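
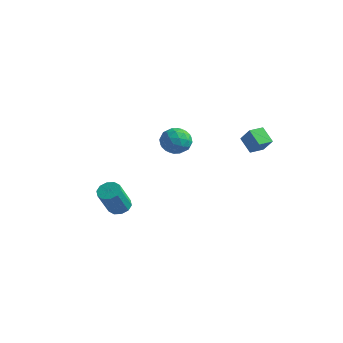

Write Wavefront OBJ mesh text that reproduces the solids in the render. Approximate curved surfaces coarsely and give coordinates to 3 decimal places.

v -1.998 -3.278 -3.346
v -1.266 -3.359 -3.424
v -1.191 -4.364 -1.673
v -1.922 -4.282 -1.594
v -1.342 -2.969 -3.197
v -1.266 -3.974 -1.446
v -1.668 -2.697 -3.027
v -1.592 -3.702 -1.276
v -2.12 -2.647 -2.978
v -2.044 -3.651 -1.227
v -2.525 -2.838 -3.07
v -2.449 -3.842 -1.319
v -2.729 -3.196 -3.267
v -2.654 -4.201 -1.516
v -2.654 -3.586 -3.494
v -2.578 -4.591 -1.743
v -2.328 -3.858 -3.664
v -2.252 -4.863 -1.913
v -1.876 -3.909 -3.713
v -1.8 -4.913 -1.962
v -1.471 -3.718 -3.621
v -1.395 -4.722 -1.87
v 2.719 2.831 0.073
v 1.794 3.118 0.798
v 2.964 3.808 -0.002
v 2.038 4.095 0.722
v 3.442 2.725 1.038
v 2.516 3.012 1.762
v 3.686 3.702 0.962
v 2.761 3.989 1.687
v -4.543 3.781 -1.306
v -3.862 4.355 -0.728
v -3.238 3.185 -2.252
v -2.557 3.759 -1.674
v -3.053 2.927 -1.239
v -3.86 3.295 -0.654
v -3.24 4.245 -2.326
v -4.047 4.613 -1.741
v -3.057 4.641 -1.358
v -2.941 3.827 -0.686
v -4.159 3.713 -2.294
v -4.043 2.899 -1.622
v -4.317 4.12 -0.934
v -2.783 3.42 -2.046
v -3.075 2.931 -1.79
v -2.674 3.268 -1.45
v -4.316 3.497 -0.891
v -3.916 3.835 -0.551
v -3.44 2.996 -0.851
v -3.184 3.705 -2.429
v -2.784 4.043 -2.089
v -4.426 4.272 -1.53
v -4.025 4.609 -1.19
v -3.66 4.544 -2.129
v -3.443 4.626 -0.964
v -2.676 4.276 -1.52
v -3.078 4.561 -1.904
v -3.552 4.778 -1.56
v -3.376 4.147 -0.569
v -2.608 3.797 -1.125
v -2.9 3.308 -0.87
v -3.374 3.525 -0.526
v -2.902 4.316 -0.94
v -4.492 3.743 -1.855
v -3.724 3.393 -2.411
v -3.726 4.015 -2.454
v -4.2 4.232 -2.11
v -4.424 3.264 -1.46
v -3.657 2.914 -2.016
v -3.548 2.762 -1.42
v -4.022 2.979 -1.076
v -4.198 3.224 -2.04
f 2 1 5
f 2 5 3
f 3 5 6
f 3 6 4
f 5 1 7
f 5 7 6
f 6 7 8
f 6 8 4
f 7 1 9
f 7 9 8
f 8 9 10
f 8 10 4
f 9 1 11
f 9 11 10
f 10 11 12
f 10 12 4
f 11 1 13
f 11 13 12
f 12 13 14
f 12 14 4
f 13 1 15
f 13 15 14
f 14 15 16
f 14 16 4
f 15 1 17
f 15 17 16
f 16 17 18
f 16 18 4
f 17 1 19
f 17 19 18
f 18 19 20
f 18 20 4
f 19 1 21
f 19 21 20
f 20 21 22
f 20 22 4
f 21 1 2
f 21 2 22
f 22 2 3
f 22 3 4
f 24 26 23
f 27 24 23
f 23 26 25
f 25 27 23
f 24 30 26
f 28 24 27
f 28 30 24
f 26 30 25
f 29 27 25
f 25 30 29
f 29 28 27
f 30 28 29
f 31 68 47
f 68 42 71
f 47 71 36
f 68 71 47
f 31 47 43
f 47 36 48
f 43 48 32
f 47 48 43
f 31 43 52
f 43 32 53
f 52 53 38
f 43 53 52
f 31 52 64
f 52 38 67
f 64 67 41
f 52 67 64
f 31 64 68
f 64 41 72
f 68 72 42
f 64 72 68
f 32 48 59
f 48 36 62
f 59 62 40
f 48 62 59
f 36 71 49
f 71 42 70
f 49 70 35
f 71 70 49
f 42 72 69
f 72 41 65
f 69 65 33
f 72 65 69
f 41 67 66
f 67 38 54
f 66 54 37
f 67 54 66
f 38 53 58
f 53 32 55
f 58 55 39
f 53 55 58
f 34 60 46
f 60 40 61
f 46 61 35
f 60 61 46
f 34 46 44
f 46 35 45
f 44 45 33
f 46 45 44
f 34 44 51
f 44 33 50
f 51 50 37
f 44 50 51
f 34 51 56
f 51 37 57
f 56 57 39
f 51 57 56
f 34 56 60
f 56 39 63
f 60 63 40
f 56 63 60
f 35 61 49
f 61 40 62
f 49 62 36
f 61 62 49
f 33 45 69
f 45 35 70
f 69 70 42
f 45 70 69
f 37 50 66
f 50 33 65
f 66 65 41
f 50 65 66
f 39 57 58
f 57 37 54
f 58 54 38
f 57 54 58
f 40 63 59
f 63 39 55
f 59 55 32
f 63 55 59



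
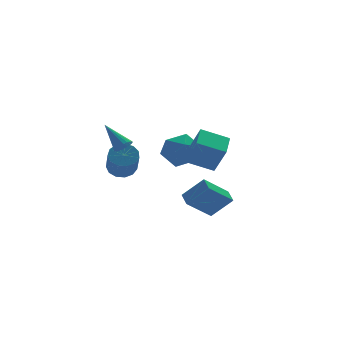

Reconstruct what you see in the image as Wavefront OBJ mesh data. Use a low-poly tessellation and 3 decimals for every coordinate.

v 2.786 -1.429 -3.012
v 1.255 -1.635 -1.757
v 2.906 -0.554 -2.723
v 1.375 -0.759 -1.468
v 3.825 -1.961 -1.832
v 2.294 -2.166 -0.577
v 3.945 -1.085 -1.543
v 2.414 -1.291 -0.288
v -0.392 3.28 -0.557
v 0.289 3.546 -0.105
v -0.126 2.247 1.288
v -0.808 1.98 0.837
v -0.085 3.819 0.038
v -0.5 2.52 1.432
v -0.557 3.921 -0.008
v -0.972 2.621 1.386
v -0.976 3.819 -0.228
v -1.391 2.52 1.166
v -1.21 3.546 -0.552
v -1.625 2.246 0.841
v -1.185 3.188 -0.878
v -1.6 1.889 0.515
v -0.908 2.86 -1.102
v -1.323 1.56 0.291
v -0.467 2.664 -1.153
v -0.882 1.365 0.241
v -0.003 2.665 -1.014
v -0.418 1.365 0.379
v 0.338 2.86 -0.731
v -0.077 1.561 0.663
v 0.447 3.189 -0.392
v 0.032 1.889 1.002
v -1.071 1.34 1.743
v -0.775 1.064 2.158
v -1.629 2.6 2.977
v -0.602 1.232 2.065
v -0.521 1.421 1.909
v -0.55 1.594 1.719
v -0.682 1.716 1.534
v -0.891 1.764 1.391
v -1.136 1.729 1.317
v -1.368 1.616 1.327
v -1.541 1.448 1.42
v -1.621 1.259 1.577
v -1.592 1.086 1.766
v -1.46 0.964 1.951
v -1.251 0.916 2.095
v -1.007 0.951 2.168
v 0.961 1.135 0.951
v 1.815 1.617 1.694
v 2.005 -0.557 0.846
v 2.859 -0.075 1.589
v 1.743 -0.344 2.029
v 1.097 0.701 2.094
v 2.723 0.359 0.446
v 2.077 1.404 0.511
v 2.904 1.137 1.381
v 2.299 0.702 2.36
v 1.521 0.358 0.18
v 0.916 -0.077 1.159
v 0.257 -3.599 2.218
v 0.613 -4.268 3.717
v 1.076 -2.303 2.602
v 1.432 -2.972 4.102
v 1.608 -4.268 1.598
v 1.964 -4.937 3.098
v 2.427 -2.972 1.983
v 2.783 -3.641 3.482
f 2 4 1
f 5 2 1
f 1 4 3
f 3 5 1
f 2 8 4
f 6 2 5
f 6 8 2
f 4 8 3
f 7 5 3
f 3 8 7
f 7 6 5
f 8 6 7
f 10 9 13
f 10 13 11
f 11 13 14
f 11 14 12
f 13 9 15
f 13 15 14
f 14 15 16
f 14 16 12
f 15 9 17
f 15 17 16
f 16 17 18
f 16 18 12
f 17 9 19
f 17 19 18
f 18 19 20
f 18 20 12
f 19 9 21
f 19 21 20
f 20 21 22
f 20 22 12
f 21 9 23
f 21 23 22
f 22 23 24
f 22 24 12
f 23 9 25
f 23 25 24
f 24 25 26
f 24 26 12
f 25 9 27
f 25 27 26
f 26 27 28
f 26 28 12
f 27 9 29
f 27 29 28
f 28 29 30
f 28 30 12
f 29 9 31
f 29 31 30
f 30 31 32
f 30 32 12
f 31 9 10
f 31 10 32
f 32 10 11
f 32 11 12
f 34 33 36
f 34 36 35
f 36 33 37
f 36 37 35
f 37 33 38
f 37 38 35
f 38 33 39
f 38 39 35
f 39 33 40
f 39 40 35
f 40 33 41
f 40 41 35
f 41 33 42
f 41 42 35
f 42 33 43
f 42 43 35
f 43 33 44
f 43 44 35
f 44 33 45
f 44 45 35
f 45 33 46
f 45 46 35
f 46 33 47
f 46 47 35
f 47 33 48
f 47 48 35
f 48 33 34
f 48 34 35
f 49 60 54
f 49 54 50
f 49 50 56
f 49 56 59
f 49 59 60
f 50 54 58
f 54 60 53
f 60 59 51
f 59 56 55
f 56 50 57
f 52 58 53
f 52 53 51
f 52 51 55
f 52 55 57
f 52 57 58
f 53 58 54
f 51 53 60
f 55 51 59
f 57 55 56
f 58 57 50
f 62 64 61
f 65 62 61
f 61 64 63
f 63 65 61
f 62 68 64
f 66 62 65
f 66 68 62
f 64 68 63
f 67 65 63
f 63 68 67
f 67 66 65
f 68 66 67



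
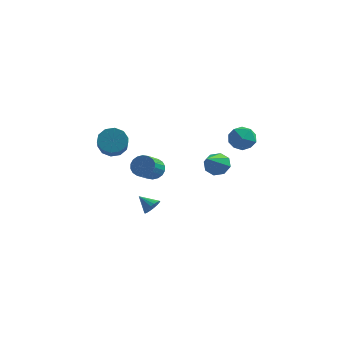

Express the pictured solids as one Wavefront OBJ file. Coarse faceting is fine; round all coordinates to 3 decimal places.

v -0.631 2.752 -1.26
v 0.061 2.654 -1.225
v -0.137 1.549 -0.405
v -0.829 1.648 -0.44
v 0.006 2.843 -0.984
v -0.192 1.738 -0.164
v -0.176 3.014 -0.797
v -0.374 1.909 0.023
v -0.447 3.133 -0.702
v -0.646 2.029 0.118
v -0.756 3.177 -0.718
v -0.954 2.072 0.102
v -1.039 3.137 -0.841
v -1.237 2.032 -0.021
v -1.241 3.02 -1.047
v -1.44 1.915 -0.227
v -1.323 2.851 -1.295
v -1.521 1.746 -0.475
v -1.268 2.662 -1.536
v -1.466 1.557 -0.716
v -1.086 2.491 -1.723
v -1.284 1.386 -0.903
v -0.814 2.371 -1.818
v -1.013 1.267 -0.998
v -0.506 2.328 -1.802
v -0.704 1.223 -0.982
v -0.223 2.368 -1.679
v -0.421 1.263 -0.859
v -0.02 2.485 -1.473
v -0.219 1.38 -0.653
v -1.238 -1.796 3.008
v -0.771 -2.066 2.458
v -0.235 -3.634 3.683
v -0.702 -3.364 4.232
v -0.52 -1.767 2.731
v 0.016 -3.335 3.955
v -0.543 -1.48 3.109
v -0.007 -3.047 4.334
v -0.832 -1.313 3.449
v -0.296 -2.88 4.673
v -1.276 -1.331 3.62
v -0.74 -2.898 4.845
v -1.705 -1.526 3.557
v -1.169 -3.094 4.782
v -1.956 -1.825 3.285
v -1.42 -3.393 4.509
v -1.933 -2.113 2.906
v -1.397 -3.68 4.131
v -1.644 -2.28 2.567
v -1.108 -3.847 3.791
v -1.2 -2.262 2.395
v -0.664 -3.829 3.62
v 3.092 4.057 1.242
v 3.707 4.484 1.71
v 4.093 3.176 0.73
v 4.708 3.603 1.198
v 4.1 3.114 1.611
v 3.48 3.659 1.927
v 4.32 4.001 0.513
v 3.7 4.546 0.829
v 4.466 4.45 1.26
v 4.33 3.901 1.938
v 3.47 3.759 0.502
v 3.334 3.21 1.18
v 2.936 2.498 -0.15
v 3.672 2.428 -0.162
v 2.804 0.902 1.13
v 3.494 2.773 0.25
v 2.989 2.957 0.427
v 2.452 2.872 0.267
v 2.199 2.568 -0.138
v 2.377 2.223 -0.55
v 2.883 2.038 -0.728
v 3.419 2.123 -0.567
v -0.148 1.135 -3.159
v 0.142 1.084 -2.671
v -0.972 1.405 -2.641
v 0.181 1.326 -2.734
v 0.155 1.531 -2.882
v 0.069 1.657 -3.084
v -0.06 1.68 -3.302
v -0.206 1.595 -3.491
v -0.341 1.419 -3.614
v -0.438 1.187 -3.647
v -0.477 0.945 -3.584
v -0.451 0.74 -3.436
v -0.365 0.614 -3.234
v -0.236 0.591 -3.016
v -0.09 0.675 -2.827
v 0.045 0.851 -2.704
f 2 1 5
f 2 5 3
f 3 5 6
f 3 6 4
f 5 1 7
f 5 7 6
f 6 7 8
f 6 8 4
f 7 1 9
f 7 9 8
f 8 9 10
f 8 10 4
f 9 1 11
f 9 11 10
f 10 11 12
f 10 12 4
f 11 1 13
f 11 13 12
f 12 13 14
f 12 14 4
f 13 1 15
f 13 15 14
f 14 15 16
f 14 16 4
f 15 1 17
f 15 17 16
f 16 17 18
f 16 18 4
f 17 1 19
f 17 19 18
f 18 19 20
f 18 20 4
f 19 1 21
f 19 21 20
f 20 21 22
f 20 22 4
f 21 1 23
f 21 23 22
f 22 23 24
f 22 24 4
f 23 1 25
f 23 25 24
f 24 25 26
f 24 26 4
f 25 1 27
f 25 27 26
f 26 27 28
f 26 28 4
f 27 1 29
f 27 29 28
f 28 29 30
f 28 30 4
f 29 1 2
f 29 2 30
f 30 2 3
f 30 3 4
f 32 31 35
f 32 35 33
f 33 35 36
f 33 36 34
f 35 31 37
f 35 37 36
f 36 37 38
f 36 38 34
f 37 31 39
f 37 39 38
f 38 39 40
f 38 40 34
f 39 31 41
f 39 41 40
f 40 41 42
f 40 42 34
f 41 31 43
f 41 43 42
f 42 43 44
f 42 44 34
f 43 31 45
f 43 45 44
f 44 45 46
f 44 46 34
f 45 31 47
f 45 47 46
f 46 47 48
f 46 48 34
f 47 31 49
f 47 49 48
f 48 49 50
f 48 50 34
f 49 31 51
f 49 51 50
f 50 51 52
f 50 52 34
f 51 31 32
f 51 32 52
f 52 32 33
f 52 33 34
f 53 64 58
f 53 58 54
f 53 54 60
f 53 60 63
f 53 63 64
f 54 58 62
f 58 64 57
f 64 63 55
f 63 60 59
f 60 54 61
f 56 62 57
f 56 57 55
f 56 55 59
f 56 59 61
f 56 61 62
f 57 62 58
f 55 57 64
f 59 55 63
f 61 59 60
f 62 61 54
f 66 65 68
f 66 68 67
f 68 65 69
f 68 69 67
f 69 65 70
f 69 70 67
f 70 65 71
f 70 71 67
f 71 65 72
f 71 72 67
f 72 65 73
f 72 73 67
f 73 65 74
f 73 74 67
f 74 65 66
f 74 66 67
f 76 75 78
f 76 78 77
f 78 75 79
f 78 79 77
f 79 75 80
f 79 80 77
f 80 75 81
f 80 81 77
f 81 75 82
f 81 82 77
f 82 75 83
f 82 83 77
f 83 75 84
f 83 84 77
f 84 75 85
f 84 85 77
f 85 75 86
f 85 86 77
f 86 75 87
f 86 87 77
f 87 75 88
f 87 88 77
f 88 75 89
f 88 89 77
f 89 75 90
f 89 90 77
f 90 75 76
f 90 76 77



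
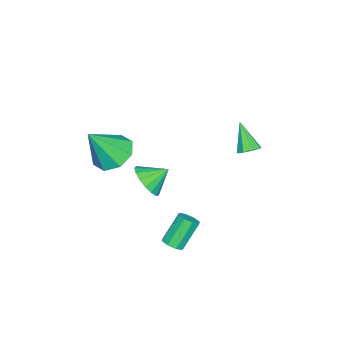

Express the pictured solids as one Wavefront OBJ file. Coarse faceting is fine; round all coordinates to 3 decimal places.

v 3.119 -0.798 0.941
v 4.063 -0.763 0.46
v 4.021 -1.522 2.659
v 3.885 -0.072 0.845
v 3.258 0.194 1.287
v 2.55 -0.121 1.526
v 2.175 -0.833 1.422
v 2.353 -1.525 1.038
v 2.98 -1.791 0.596
v 3.688 -1.475 0.357
v -1.603 3.699 -0.99
v -1.171 3.284 -1.009
v -2.257 2.961 0.27
v -1.059 3.64 -0.742
v -1.267 4.032 -0.62
v -1.671 4.228 -0.715
v -2.035 4.115 -0.971
v -2.146 3.758 -1.237
v -1.939 3.367 -1.359
v -1.535 3.17 -1.265
v 0.836 -0.257 -2.656
v 1.241 -0.609 -1.872
v 0.244 0.557 -1.984
v 1.531 -0.286 -2.009
v 1.661 0.043 -2.294
v 1.602 0.304 -2.662
v 1.367 0.436 -3.029
v 1.011 0.409 -3.31
v 0.614 0.23 -3.441
v 0.269 -0.061 -3.392
v 0.052 -0.397 -3.175
v 0.016 -0.701 -2.839
v 0.167 -0.903 -2.461
v 0.471 -0.958 -2.127
v 0.859 -0.851 -1.915
v 3.095 2.024 -4.479
v 3.543 1.988 -4.163
v 2.674 2.401 -2.884
v 2.225 2.436 -3.201
v 3.49 2.373 -4.324
v 2.62 2.786 -3.045
v 3.205 2.554 -4.576
v 2.335 2.967 -3.297
v 2.855 2.424 -4.771
v 1.986 2.836 -3.493
v 2.646 2.059 -4.796
v 1.777 2.472 -3.517
v 2.7 1.674 -4.635
v 1.83 2.087 -3.356
v 2.985 1.493 -4.383
v 2.115 1.906 -3.104
v 3.334 1.624 -4.187
v 2.465 2.036 -2.909
f 2 1 4
f 2 4 3
f 4 1 5
f 4 5 3
f 5 1 6
f 5 6 3
f 6 1 7
f 6 7 3
f 7 1 8
f 7 8 3
f 8 1 9
f 8 9 3
f 9 1 10
f 9 10 3
f 10 1 2
f 10 2 3
f 12 11 14
f 12 14 13
f 14 11 15
f 14 15 13
f 15 11 16
f 15 16 13
f 16 11 17
f 16 17 13
f 17 11 18
f 17 18 13
f 18 11 19
f 18 19 13
f 19 11 20
f 19 20 13
f 20 11 12
f 20 12 13
f 22 21 24
f 22 24 23
f 24 21 25
f 24 25 23
f 25 21 26
f 25 26 23
f 26 21 27
f 26 27 23
f 27 21 28
f 27 28 23
f 28 21 29
f 28 29 23
f 29 21 30
f 29 30 23
f 30 21 31
f 30 31 23
f 31 21 32
f 31 32 23
f 32 21 33
f 32 33 23
f 33 21 34
f 33 34 23
f 34 21 35
f 34 35 23
f 35 21 22
f 35 22 23
f 37 36 40
f 37 40 38
f 38 40 41
f 38 41 39
f 40 36 42
f 40 42 41
f 41 42 43
f 41 43 39
f 42 36 44
f 42 44 43
f 43 44 45
f 43 45 39
f 44 36 46
f 44 46 45
f 45 46 47
f 45 47 39
f 46 36 48
f 46 48 47
f 47 48 49
f 47 49 39
f 48 36 50
f 48 50 49
f 49 50 51
f 49 51 39
f 50 36 52
f 50 52 51
f 51 52 53
f 51 53 39
f 52 36 37
f 52 37 53
f 53 37 38
f 53 38 39



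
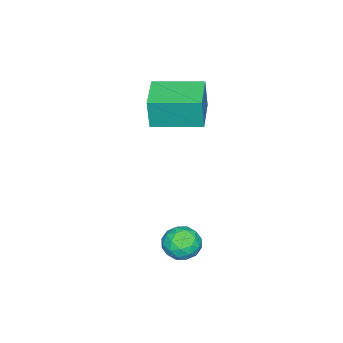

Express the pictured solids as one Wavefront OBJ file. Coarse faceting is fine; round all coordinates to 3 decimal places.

v -1.024 -0.835 0.862
v -0.937 -0.885 2.108
v -1.766 0.867 0.983
v -1.678 0.816 2.229
v 0.338 -0.236 0.791
v 0.426 -0.287 2.037
v -0.403 1.465 0.912
v -0.316 1.415 2.158
v 3.582 2.968 -2.568
v 3.862 2.528 -2.079
v 2.518 2.632 -2.261
v 2.798 2.192 -1.772
v 2.841 2.9 -1.682
v 3.498 3.108 -1.872
v 2.882 2.052 -2.468
v 3.539 2.26 -2.658
v 3.429 1.962 -2.017
v 3.404 2.486 -1.531
v 2.976 2.674 -2.809
v 2.951 3.198 -2.323
v 3.815 2.778 -2.35
v 2.565 2.382 -1.99
v 2.59 2.799 -1.937
v 2.754 2.54 -1.649
v 3.601 3.118 -2.228
v 3.766 2.86 -1.941
v 3.166 3.078 -1.708
v 2.614 2.3 -2.399
v 2.779 2.042 -2.112
v 3.626 2.62 -2.691
v 3.79 2.361 -2.403
v 3.214 2.082 -2.632
v 3.726 2.186 -2.027
v 3.1 1.989 -1.846
v 3.149 1.907 -2.256
v 3.536 2.029 -2.367
v 3.711 2.494 -1.741
v 3.085 2.297 -1.561
v 3.111 2.713 -1.508
v 3.497 2.835 -1.619
v 3.456 2.161 -1.705
v 3.295 2.863 -2.779
v 2.669 2.666 -2.599
v 2.883 2.325 -2.721
v 3.269 2.447 -2.832
v 3.28 3.171 -2.494
v 2.654 2.974 -2.313
v 2.844 3.131 -1.973
v 3.231 3.253 -2.084
v 2.924 2.999 -2.635
f 2 4 1
f 5 2 1
f 1 4 3
f 3 5 1
f 2 8 4
f 6 2 5
f 6 8 2
f 4 8 3
f 7 5 3
f 3 8 7
f 7 6 5
f 8 6 7
f 9 46 25
f 46 20 49
f 25 49 14
f 46 49 25
f 9 25 21
f 25 14 26
f 21 26 10
f 25 26 21
f 9 21 30
f 21 10 31
f 30 31 16
f 21 31 30
f 9 30 42
f 30 16 45
f 42 45 19
f 30 45 42
f 9 42 46
f 42 19 50
f 46 50 20
f 42 50 46
f 10 26 37
f 26 14 40
f 37 40 18
f 26 40 37
f 14 49 27
f 49 20 48
f 27 48 13
f 49 48 27
f 20 50 47
f 50 19 43
f 47 43 11
f 50 43 47
f 19 45 44
f 45 16 32
f 44 32 15
f 45 32 44
f 16 31 36
f 31 10 33
f 36 33 17
f 31 33 36
f 12 38 24
f 38 18 39
f 24 39 13
f 38 39 24
f 12 24 22
f 24 13 23
f 22 23 11
f 24 23 22
f 12 22 29
f 22 11 28
f 29 28 15
f 22 28 29
f 12 29 34
f 29 15 35
f 34 35 17
f 29 35 34
f 12 34 38
f 34 17 41
f 38 41 18
f 34 41 38
f 13 39 27
f 39 18 40
f 27 40 14
f 39 40 27
f 11 23 47
f 23 13 48
f 47 48 20
f 23 48 47
f 15 28 44
f 28 11 43
f 44 43 19
f 28 43 44
f 17 35 36
f 35 15 32
f 36 32 16
f 35 32 36
f 18 41 37
f 41 17 33
f 37 33 10
f 41 33 37



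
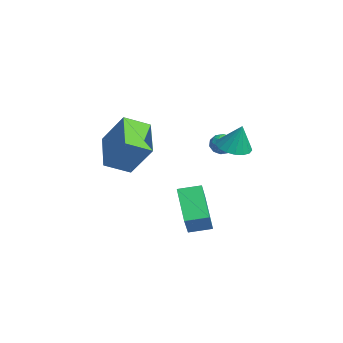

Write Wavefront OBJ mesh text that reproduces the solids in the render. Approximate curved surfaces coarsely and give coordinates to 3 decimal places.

v 0.618 0.453 -4.099
v -0.913 0.381 -2.664
v 0.769 1.603 -3.881
v -0.762 1.531 -2.446
v 1.842 0.049 -2.814
v 0.311 -0.023 -1.379
v 1.993 1.199 -2.596
v 0.462 1.127 -1.161
v 2.374 -3.714 1.171
v 0.486 -3.507 2.111
v 2.22 -2.454 0.582
v 0.331 -2.246 1.522
v 3.269 -2.854 2.778
v 1.38 -2.646 3.718
v 3.114 -1.593 2.189
v 1.226 -1.386 3.129
v -3.294 3.24 -0.439
v -2.732 2.89 -0.321
v -3.768 2.77 0.421
v -3.206 2.42 0.539
v -3.214 3.086 0.636
v -2.921 3.376 0.104
v -3.579 2.284 -0.004
v -3.286 2.574 -0.536
v -2.908 2.299 -0.052
v -2.682 2.794 0.344
v -3.818 2.866 -0.244
v -3.592 3.361 0.152
v -2.971 3.106 -0.455
v -3.529 2.554 0.555
v -3.533 2.945 0.612
v -3.203 2.739 0.682
v -3.082 3.392 -0.206
v -2.752 3.186 -0.136
v -3.035 3.301 0.426
v -3.748 2.474 0.236
v -3.418 2.268 0.306
v -3.297 2.921 -0.582
v -2.967 2.715 -0.512
v -3.465 2.359 -0.326
v -2.744 2.553 -0.228
v -3.024 2.276 0.278
v -3.243 2.197 -0.042
v -3.07 2.367 -0.354
v -2.612 2.844 0.005
v -2.891 2.568 0.51
v -2.895 2.959 0.567
v -2.723 3.13 0.254
v -2.716 2.496 0.163
v -3.609 3.092 -0.41
v -3.888 2.816 0.095
v -3.777 2.53 -0.154
v -3.605 2.701 -0.467
v -3.476 3.384 -0.178
v -3.756 3.107 0.328
v -3.43 3.293 0.454
v -3.257 3.463 0.142
v -3.784 3.164 -0.063
v -1.091 2.953 0.677
v -0.534 3.591 0.372
v -0.669 3.267 2.103
v -0.905 3.8 0.435
v -1.319 3.815 0.554
v -1.68 3.632 0.701
v -1.907 3.294 0.843
v -1.946 2.878 0.946
v -1.79 2.479 0.988
v -1.473 2.188 0.959
v -1.069 2.073 0.864
v -0.67 2.159 0.727
v -0.367 2.427 0.579
v -0.23 2.815 0.453
v -0.29 3.235 0.378
f 2 4 1
f 5 2 1
f 1 4 3
f 3 5 1
f 2 8 4
f 6 2 5
f 6 8 2
f 4 8 3
f 7 5 3
f 3 8 7
f 7 6 5
f 8 6 7
f 10 12 9
f 13 10 9
f 9 12 11
f 11 13 9
f 10 16 12
f 14 10 13
f 14 16 10
f 12 16 11
f 15 13 11
f 11 16 15
f 15 14 13
f 16 14 15
f 17 54 33
f 54 28 57
f 33 57 22
f 54 57 33
f 17 33 29
f 33 22 34
f 29 34 18
f 33 34 29
f 17 29 38
f 29 18 39
f 38 39 24
f 29 39 38
f 17 38 50
f 38 24 53
f 50 53 27
f 38 53 50
f 17 50 54
f 50 27 58
f 54 58 28
f 50 58 54
f 18 34 45
f 34 22 48
f 45 48 26
f 34 48 45
f 22 57 35
f 57 28 56
f 35 56 21
f 57 56 35
f 28 58 55
f 58 27 51
f 55 51 19
f 58 51 55
f 27 53 52
f 53 24 40
f 52 40 23
f 53 40 52
f 24 39 44
f 39 18 41
f 44 41 25
f 39 41 44
f 20 46 32
f 46 26 47
f 32 47 21
f 46 47 32
f 20 32 30
f 32 21 31
f 30 31 19
f 32 31 30
f 20 30 37
f 30 19 36
f 37 36 23
f 30 36 37
f 20 37 42
f 37 23 43
f 42 43 25
f 37 43 42
f 20 42 46
f 42 25 49
f 46 49 26
f 42 49 46
f 21 47 35
f 47 26 48
f 35 48 22
f 47 48 35
f 19 31 55
f 31 21 56
f 55 56 28
f 31 56 55
f 23 36 52
f 36 19 51
f 52 51 27
f 36 51 52
f 25 43 44
f 43 23 40
f 44 40 24
f 43 40 44
f 26 49 45
f 49 25 41
f 45 41 18
f 49 41 45
f 60 59 62
f 60 62 61
f 62 59 63
f 62 63 61
f 63 59 64
f 63 64 61
f 64 59 65
f 64 65 61
f 65 59 66
f 65 66 61
f 66 59 67
f 66 67 61
f 67 59 68
f 67 68 61
f 68 59 69
f 68 69 61
f 69 59 70
f 69 70 61
f 70 59 71
f 70 71 61
f 71 59 72
f 71 72 61
f 72 59 73
f 72 73 61
f 73 59 60
f 73 60 61



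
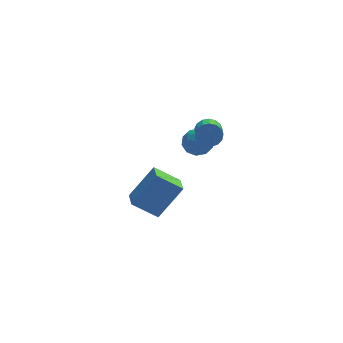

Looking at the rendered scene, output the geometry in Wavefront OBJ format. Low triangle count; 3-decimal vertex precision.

v -0.079 3.111 0.825
v 0.434 2.953 0.263
v 0.106 1.967 1.317
v 0.619 1.809 0.755
v 0.791 2.336 1.301
v 0.677 3.043 0.997
v -0.137 1.877 0.583
v -0.251 2.584 0.279
v 0.399 2.19 0.113
v 0.972 2.473 0.557
v -0.432 2.447 1.023
v 0.141 2.73 1.467
v 0.161 3.132 0.501
v 0.379 1.788 1.079
v 0.48 2.097 1.4
v 0.781 2.004 1.069
v 0.304 3.185 0.932
v 0.606 3.092 0.602
v 0.815 2.729 1.212
v -0.066 1.828 0.978
v 0.236 1.735 0.648
v -0.241 2.916 0.511
v 0.06 2.823 0.18
v -0.275 2.191 0.368
v 0.442 2.591 0.082
v 0.551 1.918 0.371
v 0.107 1.959 0.271
v 0.04 2.374 0.092
v 0.779 2.757 0.343
v 0.888 2.085 0.632
v 0.989 2.395 0.953
v 0.922 2.81 0.774
v 0.758 2.309 0.255
v -0.348 2.835 0.948
v -0.239 2.163 1.237
v -0.382 2.11 0.806
v -0.449 2.525 0.627
v -0.011 3.002 1.209
v 0.098 2.329 1.498
v 0.5 2.546 1.488
v 0.433 2.961 1.309
v -0.218 2.611 1.325
v -2.769 2.577 -3.394
v -1.543 2.986 -1.842
v -2.736 3.662 -3.707
v -1.51 4.072 -2.155
v -1.57 2.288 -4.265
v -0.344 2.698 -2.713
v -1.537 3.374 -4.578
v -0.311 3.783 -3.026
v 0.684 2.084 1.881
v 1.235 2.155 2.177
v 1.068 1.048 2.756
v 0.516 0.976 2.459
v 1.035 2.283 2.364
v 0.868 1.176 2.942
v 0.755 2.365 2.44
v 0.588 1.258 3.018
v 0.459 2.382 2.388
v 0.292 1.275 2.966
v 0.214 2.331 2.22
v 0.047 1.224 2.798
v 0.077 2.224 1.974
v -0.091 1.117 2.552
v 0.078 2.084 1.707
v -0.089 0.977 2.285
v 0.219 1.944 1.479
v 0.051 0.837 2.058
v 0.466 1.836 1.344
v 0.298 0.729 1.922
v 0.762 1.785 1.332
v 0.595 0.678 1.91
v 1.041 1.802 1.445
v 0.874 0.695 2.023
v 1.238 1.884 1.659
v 1.071 0.777 2.237
v 1.308 2.011 1.923
v 1.141 0.904 2.501
f 1 38 17
f 38 12 41
f 17 41 6
f 38 41 17
f 1 17 13
f 17 6 18
f 13 18 2
f 17 18 13
f 1 13 22
f 13 2 23
f 22 23 8
f 13 23 22
f 1 22 34
f 22 8 37
f 34 37 11
f 22 37 34
f 1 34 38
f 34 11 42
f 38 42 12
f 34 42 38
f 2 18 29
f 18 6 32
f 29 32 10
f 18 32 29
f 6 41 19
f 41 12 40
f 19 40 5
f 41 40 19
f 12 42 39
f 42 11 35
f 39 35 3
f 42 35 39
f 11 37 36
f 37 8 24
f 36 24 7
f 37 24 36
f 8 23 28
f 23 2 25
f 28 25 9
f 23 25 28
f 4 30 16
f 30 10 31
f 16 31 5
f 30 31 16
f 4 16 14
f 16 5 15
f 14 15 3
f 16 15 14
f 4 14 21
f 14 3 20
f 21 20 7
f 14 20 21
f 4 21 26
f 21 7 27
f 26 27 9
f 21 27 26
f 4 26 30
f 26 9 33
f 30 33 10
f 26 33 30
f 5 31 19
f 31 10 32
f 19 32 6
f 31 32 19
f 3 15 39
f 15 5 40
f 39 40 12
f 15 40 39
f 7 20 36
f 20 3 35
f 36 35 11
f 20 35 36
f 9 27 28
f 27 7 24
f 28 24 8
f 27 24 28
f 10 33 29
f 33 9 25
f 29 25 2
f 33 25 29
f 44 46 43
f 47 44 43
f 43 46 45
f 45 47 43
f 44 50 46
f 48 44 47
f 48 50 44
f 46 50 45
f 49 47 45
f 45 50 49
f 49 48 47
f 50 48 49
f 52 51 55
f 52 55 53
f 53 55 56
f 53 56 54
f 55 51 57
f 55 57 56
f 56 57 58
f 56 58 54
f 57 51 59
f 57 59 58
f 58 59 60
f 58 60 54
f 59 51 61
f 59 61 60
f 60 61 62
f 60 62 54
f 61 51 63
f 61 63 62
f 62 63 64
f 62 64 54
f 63 51 65
f 63 65 64
f 64 65 66
f 64 66 54
f 65 51 67
f 65 67 66
f 66 67 68
f 66 68 54
f 67 51 69
f 67 69 68
f 68 69 70
f 68 70 54
f 69 51 71
f 69 71 70
f 70 71 72
f 70 72 54
f 71 51 73
f 71 73 72
f 72 73 74
f 72 74 54
f 73 51 75
f 73 75 74
f 74 75 76
f 74 76 54
f 75 51 77
f 75 77 76
f 76 77 78
f 76 78 54
f 77 51 52
f 77 52 78
f 78 52 53
f 78 53 54



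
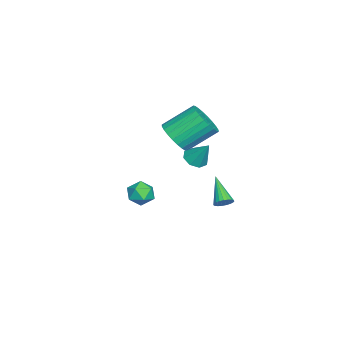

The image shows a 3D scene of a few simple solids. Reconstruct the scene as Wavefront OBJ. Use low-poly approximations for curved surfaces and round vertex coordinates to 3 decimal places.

v -2.548 -1.33 -2.649
v -1.853 -1.061 -3.143
v -1.947 -2.639 -2.517
v -1.252 -2.37 -3.011
v -1.373 -2.037 -2.19
v -1.744 -1.228 -2.272
v -2.056 -2.472 -3.388
v -2.427 -1.663 -3.47
v -1.549 -1.767 -3.6
v -1.127 -1.498 -2.859
v -2.673 -2.202 -2.801
v -2.251 -1.933 -2.06
v 2.551 2.119 3.047
v 3.097 2.424 2.67
v 2.989 2.901 4.313
v 2.627 2.725 2.647
v 2.112 2.672 2.859
v 1.855 2.295 3.181
v 2.005 1.815 3.425
v 2.475 1.514 3.448
v 2.989 1.567 3.236
v 3.247 1.944 2.914
v 0.955 3.335 -1.188
v 1.345 2.981 -0.97
v -0.355 2.625 0.008
v 1.369 3.172 -0.831
v 1.32 3.391 -0.754
v 1.209 3.6 -0.752
v 1.054 3.763 -0.825
v 0.881 3.853 -0.961
v 0.722 3.852 -1.136
v 0.602 3.763 -1.32
v 0.544 3.599 -1.481
v 0.557 3.39 -1.592
v 0.638 3.171 -1.632
v 0.775 2.981 -1.596
v 0.942 2.851 -1.489
v 1.112 2.806 -1.33
v 1.254 2.852 -1.146
v 0.439 0.55 3.197
v 1.461 0.916 3.293
v 0.783 2.476 4.559
v -0.239 2.11 4.463
v 1.326 1.134 2.953
v 0.649 2.694 4.219
v 1.057 1.262 2.65
v 0.379 2.822 3.916
v 0.693 1.282 2.431
v 0.016 2.842 3.697
v 0.291 1.191 2.328
v -0.387 2.751 3.594
v -0.089 1.002 2.357
v -0.767 2.562 3.623
v -0.389 0.744 2.515
v -1.066 2.304 3.781
v -0.562 0.457 2.776
v -1.24 2.017 4.042
v -0.583 0.184 3.101
v -1.261 1.744 4.367
v -0.449 -0.034 3.441
v -1.126 1.526 4.707
v -0.179 -0.162 3.744
v -0.857 1.398 5.01
v 0.184 -0.182 3.963
v -0.493 1.378 5.229
v 0.587 -0.091 4.066
v -0.091 1.469 5.332
v 0.967 0.098 4.037
v 0.289 1.658 5.303
v 1.266 0.356 3.879
v 0.589 1.916 5.145
v 1.44 0.643 3.618
v 0.762 2.203 4.884
f 1 12 6
f 1 6 2
f 1 2 8
f 1 8 11
f 1 11 12
f 2 6 10
f 6 12 5
f 12 11 3
f 11 8 7
f 8 2 9
f 4 10 5
f 4 5 3
f 4 3 7
f 4 7 9
f 4 9 10
f 5 10 6
f 3 5 12
f 7 3 11
f 9 7 8
f 10 9 2
f 14 13 16
f 14 16 15
f 16 13 17
f 16 17 15
f 17 13 18
f 17 18 15
f 18 13 19
f 18 19 15
f 19 13 20
f 19 20 15
f 20 13 21
f 20 21 15
f 21 13 22
f 21 22 15
f 22 13 14
f 22 14 15
f 24 23 26
f 24 26 25
f 26 23 27
f 26 27 25
f 27 23 28
f 27 28 25
f 28 23 29
f 28 29 25
f 29 23 30
f 29 30 25
f 30 23 31
f 30 31 25
f 31 23 32
f 31 32 25
f 32 23 33
f 32 33 25
f 33 23 34
f 33 34 25
f 34 23 35
f 34 35 25
f 35 23 36
f 35 36 25
f 36 23 37
f 36 37 25
f 37 23 38
f 37 38 25
f 38 23 39
f 38 39 25
f 39 23 24
f 39 24 25
f 41 40 44
f 41 44 42
f 42 44 45
f 42 45 43
f 44 40 46
f 44 46 45
f 45 46 47
f 45 47 43
f 46 40 48
f 46 48 47
f 47 48 49
f 47 49 43
f 48 40 50
f 48 50 49
f 49 50 51
f 49 51 43
f 50 40 52
f 50 52 51
f 51 52 53
f 51 53 43
f 52 40 54
f 52 54 53
f 53 54 55
f 53 55 43
f 54 40 56
f 54 56 55
f 55 56 57
f 55 57 43
f 56 40 58
f 56 58 57
f 57 58 59
f 57 59 43
f 58 40 60
f 58 60 59
f 59 60 61
f 59 61 43
f 60 40 62
f 60 62 61
f 61 62 63
f 61 63 43
f 62 40 64
f 62 64 63
f 63 64 65
f 63 65 43
f 64 40 66
f 64 66 65
f 65 66 67
f 65 67 43
f 66 40 68
f 66 68 67
f 67 68 69
f 67 69 43
f 68 40 70
f 68 70 69
f 69 70 71
f 69 71 43
f 70 40 72
f 70 72 71
f 71 72 73
f 71 73 43
f 72 40 41
f 72 41 73
f 73 41 42
f 73 42 43



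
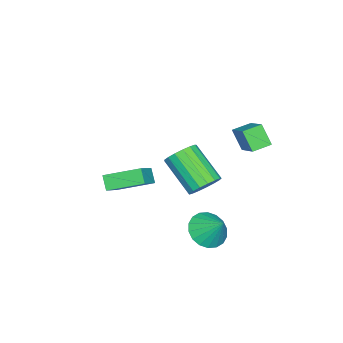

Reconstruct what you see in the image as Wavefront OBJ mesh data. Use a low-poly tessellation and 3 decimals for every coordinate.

v -4.563 3.441 0.587
v -4.827 2.845 1.571
v -3.529 4.353 1.417
v -3.793 3.758 2.401
v -3.867 2.822 0.399
v -4.131 2.227 1.383
v -2.833 3.735 1.229
v -3.097 3.139 2.213
v -2.32 -2.619 -2.939
v -2.727 -2.992 -2.293
v -2.884 -0.981 -2.35
v -3.292 -1.354 -1.704
v -0.948 -2.486 -1.996
v -1.356 -2.859 -1.35
v -1.513 -0.848 -1.407
v -1.92 -1.221 -0.761
v 0.218 2.942 -2.104
v 0.95 3.261 -2.656
v 0.582 3.818 -1.116
v 0.624 3.522 -2.767
v 0.219 3.668 -2.748
v -0.187 3.67 -2.601
v -0.513 3.528 -2.355
v -0.694 3.27 -2.06
v -0.694 2.947 -1.773
v -0.513 2.623 -1.552
v -0.188 2.362 -1.441
v 0.218 2.216 -1.461
v 0.624 2.214 -1.608
v 0.949 2.356 -1.853
v 1.13 2.614 -2.149
v 1.13 2.937 -2.435
v 1.073 3.161 1.437
v 1.729 2.728 1.29
v 1.064 1.287 2.555
v 0.407 1.719 2.703
v 1.828 2.946 1.59
v 1.163 1.504 2.855
v 1.753 3.212 1.854
v 1.088 1.771 3.119
v 1.523 3.467 2.023
v 0.858 2.026 3.288
v 1.189 3.652 2.058
v 0.524 2.21 3.323
v 0.829 3.724 1.951
v 0.164 2.282 3.216
v 0.524 3.667 1.726
v -0.141 2.225 2.991
v 0.345 3.494 1.435
v -0.32 2.053 2.7
v 0.333 3.245 1.144
v -0.332 1.803 2.41
v 0.49 2.976 0.921
v -0.175 1.535 2.186
v 0.781 2.75 0.816
v 0.115 1.309 2.081
v 1.138 2.618 0.853
v 0.473 1.176 2.119
v 1.48 2.61 1.025
v 0.815 1.169 2.29
f 2 4 1
f 5 2 1
f 1 4 3
f 3 5 1
f 2 8 4
f 6 2 5
f 6 8 2
f 4 8 3
f 7 5 3
f 3 8 7
f 7 6 5
f 8 6 7
f 10 12 9
f 13 10 9
f 9 12 11
f 11 13 9
f 10 16 12
f 14 10 13
f 14 16 10
f 12 16 11
f 15 13 11
f 11 16 15
f 15 14 13
f 16 14 15
f 18 17 20
f 18 20 19
f 20 17 21
f 20 21 19
f 21 17 22
f 21 22 19
f 22 17 23
f 22 23 19
f 23 17 24
f 23 24 19
f 24 17 25
f 24 25 19
f 25 17 26
f 25 26 19
f 26 17 27
f 26 27 19
f 27 17 28
f 27 28 19
f 28 17 29
f 28 29 19
f 29 17 30
f 29 30 19
f 30 17 31
f 30 31 19
f 31 17 32
f 31 32 19
f 32 17 18
f 32 18 19
f 34 33 37
f 34 37 35
f 35 37 38
f 35 38 36
f 37 33 39
f 37 39 38
f 38 39 40
f 38 40 36
f 39 33 41
f 39 41 40
f 40 41 42
f 40 42 36
f 41 33 43
f 41 43 42
f 42 43 44
f 42 44 36
f 43 33 45
f 43 45 44
f 44 45 46
f 44 46 36
f 45 33 47
f 45 47 46
f 46 47 48
f 46 48 36
f 47 33 49
f 47 49 48
f 48 49 50
f 48 50 36
f 49 33 51
f 49 51 50
f 50 51 52
f 50 52 36
f 51 33 53
f 51 53 52
f 52 53 54
f 52 54 36
f 53 33 55
f 53 55 54
f 54 55 56
f 54 56 36
f 55 33 57
f 55 57 56
f 56 57 58
f 56 58 36
f 57 33 59
f 57 59 58
f 58 59 60
f 58 60 36
f 59 33 34
f 59 34 60
f 60 34 35
f 60 35 36



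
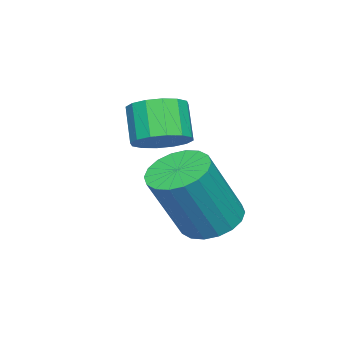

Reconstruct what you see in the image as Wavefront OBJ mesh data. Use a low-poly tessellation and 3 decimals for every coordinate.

v 2.199 3.012 -2.666
v 2.913 3.148 -3.023
v 3.895 2.745 -1.211
v 3.181 2.608 -0.854
v 2.821 3.474 -2.9
v 3.803 3.071 -1.088
v 2.606 3.709 -2.731
v 3.588 3.306 -0.919
v 2.31 3.805 -2.549
v 3.292 3.402 -0.737
v 1.992 3.745 -2.391
v 2.974 3.342 -0.579
v 1.715 3.539 -2.286
v 2.697 3.136 -0.474
v 1.534 3.228 -2.257
v 2.516 2.825 -0.445
v 1.485 2.875 -2.309
v 2.467 2.472 -0.497
v 1.577 2.549 -2.432
v 2.559 2.146 -0.62
v 1.792 2.314 -2.601
v 2.774 1.911 -0.789
v 2.088 2.218 -2.783
v 3.07 1.815 -0.971
v 2.406 2.278 -2.941
v 3.388 1.875 -1.129
v 2.683 2.484 -3.046
v 3.665 2.081 -1.234
v 2.864 2.795 -3.075
v 3.846 2.392 -1.263
v 1.724 1.499 -0.6
v 2.365 1.171 -0.391
v 1.857 0.793 0.569
v 1.216 1.121 0.36
v 2.381 1.529 -0.241
v 1.874 1.15 0.719
v 2.222 1.879 -0.187
v 1.714 1.5 0.773
v 1.929 2.127 -0.244
v 1.421 1.748 0.716
v 1.581 2.207 -0.396
v 1.073 1.828 0.564
v 1.271 2.097 -0.603
v 0.764 1.718 0.357
v 1.083 1.827 -0.809
v 0.575 1.449 0.151
v 1.066 1.47 -0.959
v 0.559 1.091 0.001
v 1.226 1.12 -1.013
v 0.718 0.741 -0.053
v 1.519 0.872 -0.956
v 1.011 0.493 0.004
v 1.867 0.792 -0.804
v 1.359 0.413 0.156
v 2.176 0.902 -0.597
v 1.669 0.523 0.363
f 2 1 5
f 2 5 3
f 3 5 6
f 3 6 4
f 5 1 7
f 5 7 6
f 6 7 8
f 6 8 4
f 7 1 9
f 7 9 8
f 8 9 10
f 8 10 4
f 9 1 11
f 9 11 10
f 10 11 12
f 10 12 4
f 11 1 13
f 11 13 12
f 12 13 14
f 12 14 4
f 13 1 15
f 13 15 14
f 14 15 16
f 14 16 4
f 15 1 17
f 15 17 16
f 16 17 18
f 16 18 4
f 17 1 19
f 17 19 18
f 18 19 20
f 18 20 4
f 19 1 21
f 19 21 20
f 20 21 22
f 20 22 4
f 21 1 23
f 21 23 22
f 22 23 24
f 22 24 4
f 23 1 25
f 23 25 24
f 24 25 26
f 24 26 4
f 25 1 27
f 25 27 26
f 26 27 28
f 26 28 4
f 27 1 29
f 27 29 28
f 28 29 30
f 28 30 4
f 29 1 2
f 29 2 30
f 30 2 3
f 30 3 4
f 32 31 35
f 32 35 33
f 33 35 36
f 33 36 34
f 35 31 37
f 35 37 36
f 36 37 38
f 36 38 34
f 37 31 39
f 37 39 38
f 38 39 40
f 38 40 34
f 39 31 41
f 39 41 40
f 40 41 42
f 40 42 34
f 41 31 43
f 41 43 42
f 42 43 44
f 42 44 34
f 43 31 45
f 43 45 44
f 44 45 46
f 44 46 34
f 45 31 47
f 45 47 46
f 46 47 48
f 46 48 34
f 47 31 49
f 47 49 48
f 48 49 50
f 48 50 34
f 49 31 51
f 49 51 50
f 50 51 52
f 50 52 34
f 51 31 53
f 51 53 52
f 52 53 54
f 52 54 34
f 53 31 55
f 53 55 54
f 54 55 56
f 54 56 34
f 55 31 32
f 55 32 56
f 56 32 33
f 56 33 34



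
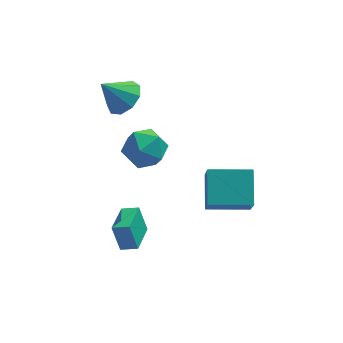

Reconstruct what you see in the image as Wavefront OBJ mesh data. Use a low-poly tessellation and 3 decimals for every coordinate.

v -1.183 -1.346 -3.931
v -1.54 -0.952 -2.582
v -0.669 0.221 -4.253
v -1.026 0.615 -2.904
v -0.374 -1.555 -3.656
v -0.731 -1.161 -2.307
v 0.14 0.012 -3.978
v -0.217 0.406 -2.629
v -0.361 1.31 2.405
v 0.478 1.971 1.884
v -0.238 0.029 0.976
v 0.601 0.69 0.455
v 0.836 0.127 1.475
v 0.76 0.919 2.358
v -0.52 1.081 0.502
v -0.596 1.873 1.385
v 0.379 1.83 0.708
v 1.217 1.24 1.309
v -0.977 0.76 1.551
v -0.139 0.17 2.152
v 2.699 -2.562 0.829
v 2.807 -1.051 1.855
v 2.697 -1.371 -0.925
v 2.804 0.141 0.101
v 4.756 -2.661 0.759
v 4.863 -1.149 1.785
v 4.753 -1.469 -0.995
v 4.861 0.042 0.031
v -0.667 4.039 2.226
v 0.06 3.566 2.8
v -1.733 3.941 3.494
v 0.1 4.27 2.888
v -0.218 4.867 2.667
v -0.746 5.076 2.239
v -1.238 4.799 1.804
v -1.462 4.167 1.568
v -1.314 3.475 1.638
v -0.864 3.046 1.984
v -0.321 3.082 2.443
f 2 4 1
f 5 2 1
f 1 4 3
f 3 5 1
f 2 8 4
f 6 2 5
f 6 8 2
f 4 8 3
f 7 5 3
f 3 8 7
f 7 6 5
f 8 6 7
f 9 20 14
f 9 14 10
f 9 10 16
f 9 16 19
f 9 19 20
f 10 14 18
f 14 20 13
f 20 19 11
f 19 16 15
f 16 10 17
f 12 18 13
f 12 13 11
f 12 11 15
f 12 15 17
f 12 17 18
f 13 18 14
f 11 13 20
f 15 11 19
f 17 15 16
f 18 17 10
f 22 24 21
f 25 22 21
f 21 24 23
f 23 25 21
f 22 28 24
f 26 22 25
f 26 28 22
f 24 28 23
f 27 25 23
f 23 28 27
f 27 26 25
f 28 26 27
f 30 29 32
f 30 32 31
f 32 29 33
f 32 33 31
f 33 29 34
f 33 34 31
f 34 29 35
f 34 35 31
f 35 29 36
f 35 36 31
f 36 29 37
f 36 37 31
f 37 29 38
f 37 38 31
f 38 29 39
f 38 39 31
f 39 29 30
f 39 30 31



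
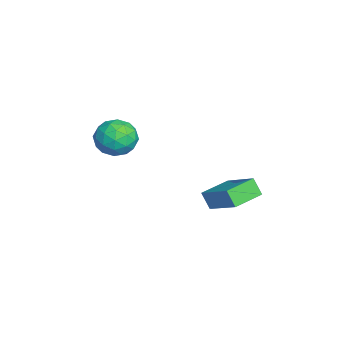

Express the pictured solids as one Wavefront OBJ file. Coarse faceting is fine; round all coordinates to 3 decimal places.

v -0.027 0.417 -0.123
v 1.468 1.557 1.021
v -1.121 1.725 0.004
v 0.373 2.864 1.148
v 0.347 0.816 -1.008
v 1.841 1.955 0.136
v -0.748 2.123 -0.881
v 0.747 3.263 0.263
v -3.267 -3.01 2.841
v -2.33 -2.731 2.166
v -3.51 -4.629 1.834
v -2.573 -4.35 1.159
v -2.417 -4.647 2.299
v -2.267 -3.646 2.921
v -3.573 -3.714 1.079
v -3.423 -2.713 1.701
v -2.519 -3.166 1.077
v -1.804 -3.743 1.831
v -4.036 -3.617 2.169
v -3.321 -4.194 2.923
v -2.777 -2.728 2.592
v -3.063 -4.632 1.408
v -2.972 -4.806 2.078
v -2.421 -4.642 1.681
v -2.74 -3.266 3.036
v -2.189 -3.102 2.639
v -2.241 -4.228 2.717
v -3.651 -4.258 1.361
v -3.1 -4.094 0.964
v -3.419 -2.718 2.319
v -2.868 -2.554 1.922
v -3.599 -3.132 1.283
v -2.337 -2.82 1.555
v -2.48 -3.772 0.963
v -3.068 -3.398 0.916
v -2.98 -2.81 1.282
v -1.917 -3.159 1.998
v -2.06 -4.111 1.406
v -1.969 -4.285 2.076
v -1.88 -3.697 2.442
v -2.029 -3.415 1.358
v -3.78 -3.249 2.594
v -3.923 -4.201 2.002
v -3.96 -3.663 1.558
v -3.871 -3.075 1.924
v -3.36 -3.588 3.037
v -3.503 -4.54 2.445
v -2.86 -4.55 2.718
v -2.772 -3.962 3.084
v -3.811 -3.945 2.642
f 2 4 1
f 5 2 1
f 1 4 3
f 3 5 1
f 2 8 4
f 6 2 5
f 6 8 2
f 4 8 3
f 7 5 3
f 3 8 7
f 7 6 5
f 8 6 7
f 9 46 25
f 46 20 49
f 25 49 14
f 46 49 25
f 9 25 21
f 25 14 26
f 21 26 10
f 25 26 21
f 9 21 30
f 21 10 31
f 30 31 16
f 21 31 30
f 9 30 42
f 30 16 45
f 42 45 19
f 30 45 42
f 9 42 46
f 42 19 50
f 46 50 20
f 42 50 46
f 10 26 37
f 26 14 40
f 37 40 18
f 26 40 37
f 14 49 27
f 49 20 48
f 27 48 13
f 49 48 27
f 20 50 47
f 50 19 43
f 47 43 11
f 50 43 47
f 19 45 44
f 45 16 32
f 44 32 15
f 45 32 44
f 16 31 36
f 31 10 33
f 36 33 17
f 31 33 36
f 12 38 24
f 38 18 39
f 24 39 13
f 38 39 24
f 12 24 22
f 24 13 23
f 22 23 11
f 24 23 22
f 12 22 29
f 22 11 28
f 29 28 15
f 22 28 29
f 12 29 34
f 29 15 35
f 34 35 17
f 29 35 34
f 12 34 38
f 34 17 41
f 38 41 18
f 34 41 38
f 13 39 27
f 39 18 40
f 27 40 14
f 39 40 27
f 11 23 47
f 23 13 48
f 47 48 20
f 23 48 47
f 15 28 44
f 28 11 43
f 44 43 19
f 28 43 44
f 17 35 36
f 35 15 32
f 36 32 16
f 35 32 36
f 18 41 37
f 41 17 33
f 37 33 10
f 41 33 37



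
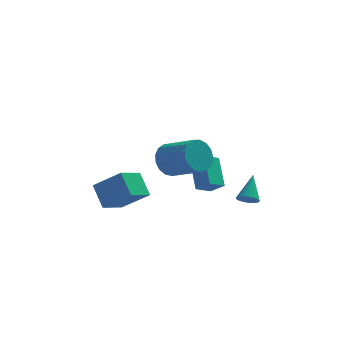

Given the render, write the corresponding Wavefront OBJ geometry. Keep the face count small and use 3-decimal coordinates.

v 3.343 0.525 -2.505
v 3.818 0.224 -2.326
v 3.617 1.655 -1.335
v 3.916 0.387 -2.506
v 3.902 0.577 -2.687
v 3.776 0.757 -2.831
v 3.565 0.891 -2.911
v 3.31 0.952 -2.91
v 3.061 0.929 -2.83
v 2.868 0.826 -2.685
v 2.769 0.663 -2.504
v 2.784 0.473 -2.324
v 2.909 0.293 -2.179
v 3.121 0.159 -2.099
v 3.376 0.097 -2.1
v 3.625 0.121 -2.181
v -0.427 -1.396 1.062
v 0.181 -1.093 0.354
v 1.574 -2.122 1.111
v 0.967 -2.424 1.818
v 0.234 -0.773 0.693
v 1.627 -1.801 1.45
v 0.135 -0.595 1.115
v 1.529 -1.623 1.872
v -0.092 -0.6 1.526
v 1.302 -1.629 2.283
v -0.396 -0.788 1.83
v 0.998 -1.817 2.587
v -0.706 -1.115 1.958
v 0.687 -2.144 2.715
v -0.953 -1.506 1.881
v 0.44 -2.535 2.637
v -1.08 -1.872 1.616
v 0.314 -2.901 2.373
v -1.056 -2.129 1.224
v 0.337 -3.158 1.981
v -0.889 -2.218 0.795
v 0.505 -3.246 1.552
v -0.615 -2.118 0.427
v 0.778 -3.147 1.184
v -0.299 -1.853 0.204
v 1.095 -2.882 0.961
v -0.011 -1.483 0.178
v 1.382 -2.512 0.935
v -3.7 -0.052 -2.836
v -4.219 0.856 -1.747
v -2.83 1.068 -3.355
v -3.349 1.976 -2.266
v -2.291 -0.616 -1.694
v -2.81 0.292 -0.605
v -1.421 0.504 -2.213
v -1.94 1.412 -1.124
v 0.795 2.516 -2.747
v 0.506 3.863 -1.424
v 1.54 3.09 -3.168
v 1.251 4.436 -1.845
v 1.489 2.064 -2.135
v 1.2 3.41 -0.812
v 2.234 2.637 -2.556
v 1.945 3.984 -1.233
f 2 1 4
f 2 4 3
f 4 1 5
f 4 5 3
f 5 1 6
f 5 6 3
f 6 1 7
f 6 7 3
f 7 1 8
f 7 8 3
f 8 1 9
f 8 9 3
f 9 1 10
f 9 10 3
f 10 1 11
f 10 11 3
f 11 1 12
f 11 12 3
f 12 1 13
f 12 13 3
f 13 1 14
f 13 14 3
f 14 1 15
f 14 15 3
f 15 1 16
f 15 16 3
f 16 1 2
f 16 2 3
f 18 17 21
f 18 21 19
f 19 21 22
f 19 22 20
f 21 17 23
f 21 23 22
f 22 23 24
f 22 24 20
f 23 17 25
f 23 25 24
f 24 25 26
f 24 26 20
f 25 17 27
f 25 27 26
f 26 27 28
f 26 28 20
f 27 17 29
f 27 29 28
f 28 29 30
f 28 30 20
f 29 17 31
f 29 31 30
f 30 31 32
f 30 32 20
f 31 17 33
f 31 33 32
f 32 33 34
f 32 34 20
f 33 17 35
f 33 35 34
f 34 35 36
f 34 36 20
f 35 17 37
f 35 37 36
f 36 37 38
f 36 38 20
f 37 17 39
f 37 39 38
f 38 39 40
f 38 40 20
f 39 17 41
f 39 41 40
f 40 41 42
f 40 42 20
f 41 17 43
f 41 43 42
f 42 43 44
f 42 44 20
f 43 17 18
f 43 18 44
f 44 18 19
f 44 19 20
f 46 48 45
f 49 46 45
f 45 48 47
f 47 49 45
f 46 52 48
f 50 46 49
f 50 52 46
f 48 52 47
f 51 49 47
f 47 52 51
f 51 50 49
f 52 50 51
f 54 56 53
f 57 54 53
f 53 56 55
f 55 57 53
f 54 60 56
f 58 54 57
f 58 60 54
f 56 60 55
f 59 57 55
f 55 60 59
f 59 58 57
f 60 58 59



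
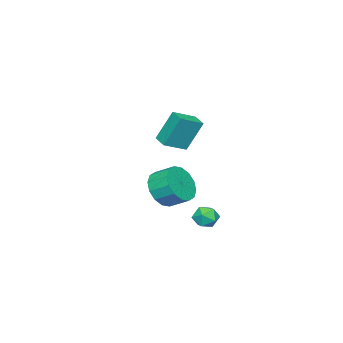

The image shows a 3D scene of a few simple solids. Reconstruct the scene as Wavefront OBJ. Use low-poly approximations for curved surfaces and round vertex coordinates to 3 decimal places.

v 0.493 0.368 -2.878
v 0.857 -0.154 -3.203
v -0.277 -0.406 -2.497
v 0.087 -0.928 -2.822
v 0.367 -0.598 -2.254
v 0.843 -0.119 -2.489
v -0.263 -0.441 -3.211
v 0.213 0.038 -3.446
v 0.39 -0.654 -3.409
v 0.78 -0.751 -2.817
v -0.2 0.191 -2.883
v 0.19 0.094 -2.291
v 0.463 -2.596 -1.544
v 1.272 -2.879 -0.871
v 1.146 -1.888 -0.302
v 0.337 -1.604 -0.976
v 1.524 -2.605 -1.294
v 1.398 -1.613 -0.726
v 1.492 -2.328 -1.785
v 1.366 -1.336 -1.216
v 1.184 -2.122 -2.211
v 1.058 -1.131 -1.642
v 0.683 -2.044 -2.458
v 0.557 -1.052 -1.89
v 0.123 -2.114 -2.461
v -0.003 -1.122 -1.892
v -0.346 -2.312 -2.218
v -0.472 -1.321 -1.649
v -0.598 -2.587 -1.794
v -0.724 -1.595 -1.226
v -0.566 -2.864 -1.304
v -0.692 -1.872 -0.735
v -0.258 -3.069 -0.878
v -0.384 -2.078 -0.309
v 0.243 -3.148 -0.63
v 0.117 -2.156 -0.062
v 0.803 -3.078 -0.628
v 0.677 -2.086 -0.059
v 1.463 -1.019 2.152
v 0.996 -0.419 3.75
v 1.89 -0.299 2.006
v 1.423 0.302 3.604
v 2.517 -1.542 2.656
v 2.05 -0.941 4.254
v 2.944 -0.821 2.51
v 2.477 -0.221 4.108
f 1 12 6
f 1 6 2
f 1 2 8
f 1 8 11
f 1 11 12
f 2 6 10
f 6 12 5
f 12 11 3
f 11 8 7
f 8 2 9
f 4 10 5
f 4 5 3
f 4 3 7
f 4 7 9
f 4 9 10
f 5 10 6
f 3 5 12
f 7 3 11
f 9 7 8
f 10 9 2
f 14 13 17
f 14 17 15
f 15 17 18
f 15 18 16
f 17 13 19
f 17 19 18
f 18 19 20
f 18 20 16
f 19 13 21
f 19 21 20
f 20 21 22
f 20 22 16
f 21 13 23
f 21 23 22
f 22 23 24
f 22 24 16
f 23 13 25
f 23 25 24
f 24 25 26
f 24 26 16
f 25 13 27
f 25 27 26
f 26 27 28
f 26 28 16
f 27 13 29
f 27 29 28
f 28 29 30
f 28 30 16
f 29 13 31
f 29 31 30
f 30 31 32
f 30 32 16
f 31 13 33
f 31 33 32
f 32 33 34
f 32 34 16
f 33 13 35
f 33 35 34
f 34 35 36
f 34 36 16
f 35 13 37
f 35 37 36
f 36 37 38
f 36 38 16
f 37 13 14
f 37 14 38
f 38 14 15
f 38 15 16
f 40 42 39
f 43 40 39
f 39 42 41
f 41 43 39
f 40 46 42
f 44 40 43
f 44 46 40
f 42 46 41
f 45 43 41
f 41 46 45
f 45 44 43
f 46 44 45



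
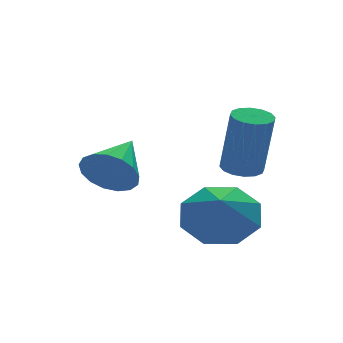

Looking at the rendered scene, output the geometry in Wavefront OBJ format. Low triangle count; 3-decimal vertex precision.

v 1.034 -1.407 1.592
v 1.529 -1.609 0.957
v 2.146 -0.493 2.168
v 1.333 -1.289 0.827
v 1.069 -0.995 0.872
v 0.797 -0.796 1.082
v 0.579 -0.737 1.409
v 0.465 -0.831 1.778
v 0.482 -1.057 2.104
v 0.625 -1.363 2.313
v 0.862 -1.679 2.357
v 1.138 -1.933 2.226
v 1.39 -2.066 1.949
v 1.561 -2.048 1.591
v 1.611 -1.883 1.233
v 3.128 -3.425 0.456
v 3.836 -4.202 0.208
v 2.792 -3.995 1.284
v 4.152 -3.639 0.725
v 3.868 -2.951 1.084
v 3.151 -2.54 1.076
v 2.42 -2.648 0.705
v 2.104 -3.21 0.188
v 2.388 -3.898 -0.171
v 3.105 -4.309 -0.163
v 3.629 -3.587 2.073
v 4.138 -3.809 2.005
v 4.261 -4.096 3.859
v 3.751 -3.873 3.927
v 4.185 -3.526 2.046
v 4.307 -3.813 3.9
v 4.082 -3.259 2.094
v 4.205 -3.546 3.948
v 3.859 -3.08 2.136
v 3.981 -3.367 3.99
v 3.573 -3.036 2.162
v 3.696 -3.323 4.016
v 3.303 -3.14 2.164
v 3.425 -3.427 4.018
v 3.119 -3.364 2.141
v 3.242 -3.651 3.995
v 3.073 -3.647 2.1
v 3.195 -3.934 3.954
v 3.175 -3.914 2.052
v 3.298 -4.201 3.906
v 3.399 -4.093 2.01
v 3.521 -4.38 3.864
v 3.684 -4.137 1.984
v 3.807 -4.424 3.838
v 3.955 -4.033 1.982
v 4.077 -4.32 3.836
f 2 1 4
f 2 4 3
f 4 1 5
f 4 5 3
f 5 1 6
f 5 6 3
f 6 1 7
f 6 7 3
f 7 1 8
f 7 8 3
f 8 1 9
f 8 9 3
f 9 1 10
f 9 10 3
f 10 1 11
f 10 11 3
f 11 1 12
f 11 12 3
f 12 1 13
f 12 13 3
f 13 1 14
f 13 14 3
f 14 1 15
f 14 15 3
f 15 1 2
f 15 2 3
f 17 16 19
f 17 19 18
f 19 16 20
f 19 20 18
f 20 16 21
f 20 21 18
f 21 16 22
f 21 22 18
f 22 16 23
f 22 23 18
f 23 16 24
f 23 24 18
f 24 16 25
f 24 25 18
f 25 16 17
f 25 17 18
f 27 26 30
f 27 30 28
f 28 30 31
f 28 31 29
f 30 26 32
f 30 32 31
f 31 32 33
f 31 33 29
f 32 26 34
f 32 34 33
f 33 34 35
f 33 35 29
f 34 26 36
f 34 36 35
f 35 36 37
f 35 37 29
f 36 26 38
f 36 38 37
f 37 38 39
f 37 39 29
f 38 26 40
f 38 40 39
f 39 40 41
f 39 41 29
f 40 26 42
f 40 42 41
f 41 42 43
f 41 43 29
f 42 26 44
f 42 44 43
f 43 44 45
f 43 45 29
f 44 26 46
f 44 46 45
f 45 46 47
f 45 47 29
f 46 26 48
f 46 48 47
f 47 48 49
f 47 49 29
f 48 26 50
f 48 50 49
f 49 50 51
f 49 51 29
f 50 26 27
f 50 27 51
f 51 27 28
f 51 28 29



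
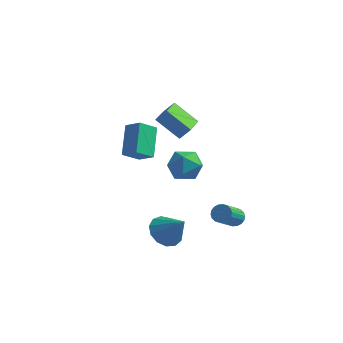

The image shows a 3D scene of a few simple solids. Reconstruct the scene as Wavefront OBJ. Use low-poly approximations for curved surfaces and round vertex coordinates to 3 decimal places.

v -1.943 2.219 -1.695
v -1.042 2.543 -2.324
v -0.798 1.557 -0.396
v 0.103 1.881 -1.025
v -0.569 2.671 -0.536
v -1.276 3.08 -1.339
v -0.564 1.02 -1.381
v -1.271 1.429 -2.184
v -0.189 1.803 -2.13
v -0.192 2.823 -1.608
v -1.648 1.277 -1.112
v -1.651 2.297 -0.59
v -0.071 -0.506 2.373
v -1.47 -0.542 3.505
v -0.567 1.545 1.827
v -1.965 1.509 2.959
v 0.445 -0.209 3.021
v -0.953 -0.245 4.153
v -0.05 1.842 2.475
v -1.449 1.806 3.607
v -4.144 0.749 -0.62
v -4.655 2.242 0.81
v -3.537 1.661 -1.356
v -4.048 3.154 0.074
v -3.152 0.546 -0.054
v -3.663 2.039 1.376
v -2.545 1.458 -0.79
v -3.056 2.951 0.64
v 3.695 -1.775 -1.991
v 4.286 -1.878 -2.015
v 4.095 -3.208 -0.973
v 3.505 -3.105 -0.949
v 4.263 -1.712 -1.807
v 4.073 -3.042 -0.765
v 4.127 -1.558 -1.635
v 3.937 -2.889 -0.594
v 3.906 -1.448 -1.534
v 3.716 -2.778 -0.493
v 3.644 -1.402 -1.523
v 3.453 -2.732 -0.482
v 3.391 -1.43 -1.605
v 3.201 -2.76 -0.564
v 3.199 -1.526 -1.763
v 3.008 -2.856 -0.722
v 3.105 -1.672 -1.967
v 2.914 -3.002 -0.925
v 3.127 -1.838 -2.175
v 2.937 -3.168 -1.133
v 3.263 -1.991 -2.346
v 3.073 -3.322 -1.305
v 3.484 -2.102 -2.447
v 3.294 -3.432 -1.406
v 3.747 -2.148 -2.458
v 3.556 -3.478 -1.417
v 3.999 -2.12 -2.376
v 3.809 -3.45 -1.335
v 4.192 -2.024 -2.218
v 4.001 -3.354 -1.177
v 0.545 -3.524 -2.933
v 1.147 -2.759 -3.327
v 1.755 -3.816 -1.647
v 0.789 -2.503 -2.931
v 0.353 -2.571 -2.537
v -0.022 -2.942 -2.268
v -0.217 -3.497 -2.211
v -0.17 -4.062 -2.382
v 0.104 -4.455 -2.729
v 0.518 -4.553 -3.14
v 0.94 -4.325 -3.486
v 1.237 -3.842 -3.656
v 1.314 -3.259 -3.597
f 1 12 6
f 1 6 2
f 1 2 8
f 1 8 11
f 1 11 12
f 2 6 10
f 6 12 5
f 12 11 3
f 11 8 7
f 8 2 9
f 4 10 5
f 4 5 3
f 4 3 7
f 4 7 9
f 4 9 10
f 5 10 6
f 3 5 12
f 7 3 11
f 9 7 8
f 10 9 2
f 14 16 13
f 17 14 13
f 13 16 15
f 15 17 13
f 14 20 16
f 18 14 17
f 18 20 14
f 16 20 15
f 19 17 15
f 15 20 19
f 19 18 17
f 20 18 19
f 22 24 21
f 25 22 21
f 21 24 23
f 23 25 21
f 22 28 24
f 26 22 25
f 26 28 22
f 24 28 23
f 27 25 23
f 23 28 27
f 27 26 25
f 28 26 27
f 30 29 33
f 30 33 31
f 31 33 34
f 31 34 32
f 33 29 35
f 33 35 34
f 34 35 36
f 34 36 32
f 35 29 37
f 35 37 36
f 36 37 38
f 36 38 32
f 37 29 39
f 37 39 38
f 38 39 40
f 38 40 32
f 39 29 41
f 39 41 40
f 40 41 42
f 40 42 32
f 41 29 43
f 41 43 42
f 42 43 44
f 42 44 32
f 43 29 45
f 43 45 44
f 44 45 46
f 44 46 32
f 45 29 47
f 45 47 46
f 46 47 48
f 46 48 32
f 47 29 49
f 47 49 48
f 48 49 50
f 48 50 32
f 49 29 51
f 49 51 50
f 50 51 52
f 50 52 32
f 51 29 53
f 51 53 52
f 52 53 54
f 52 54 32
f 53 29 55
f 53 55 54
f 54 55 56
f 54 56 32
f 55 29 57
f 55 57 56
f 56 57 58
f 56 58 32
f 57 29 30
f 57 30 58
f 58 30 31
f 58 31 32
f 60 59 62
f 60 62 61
f 62 59 63
f 62 63 61
f 63 59 64
f 63 64 61
f 64 59 65
f 64 65 61
f 65 59 66
f 65 66 61
f 66 59 67
f 66 67 61
f 67 59 68
f 67 68 61
f 68 59 69
f 68 69 61
f 69 59 70
f 69 70 61
f 70 59 71
f 70 71 61
f 71 59 60
f 71 60 61



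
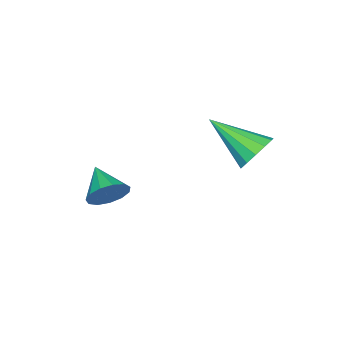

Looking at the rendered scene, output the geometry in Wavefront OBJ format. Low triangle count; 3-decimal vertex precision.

v 1.334 1.021 1.278
v 1.72 0.714 0.74
v 1.466 -0.541 2.262
v 1.993 0.894 0.989
v 2.056 1.115 1.331
v 1.891 1.305 1.656
v 1.549 1.405 1.861
v 1.138 1.384 1.881
v 0.79 1.247 1.71
v 0.615 1.038 1.402
v 0.668 0.824 1.055
v 0.932 0.672 0.778
v 1.325 0.631 0.661
v 3.703 -2.604 -0.523
v 4.054 -3.07 -0.909
v 3.097 -3.496 0.003
v 4.264 -3.018 -0.579
v 4.296 -2.835 -0.232
v 4.139 -2.578 0.023
v 3.844 -2.329 0.105
v 3.504 -2.168 -0.013
v 3.227 -2.145 -0.293
v 3.101 -2.268 -0.646
v 3.166 -2.497 -0.96
v 3.402 -2.761 -1.135
v 3.733 -2.974 -1.116
f 2 1 4
f 2 4 3
f 4 1 5
f 4 5 3
f 5 1 6
f 5 6 3
f 6 1 7
f 6 7 3
f 7 1 8
f 7 8 3
f 8 1 9
f 8 9 3
f 9 1 10
f 9 10 3
f 10 1 11
f 10 11 3
f 11 1 12
f 11 12 3
f 12 1 13
f 12 13 3
f 13 1 2
f 13 2 3
f 15 14 17
f 15 17 16
f 17 14 18
f 17 18 16
f 18 14 19
f 18 19 16
f 19 14 20
f 19 20 16
f 20 14 21
f 20 21 16
f 21 14 22
f 21 22 16
f 22 14 23
f 22 23 16
f 23 14 24
f 23 24 16
f 24 14 25
f 24 25 16
f 25 14 26
f 25 26 16
f 26 14 15
f 26 15 16



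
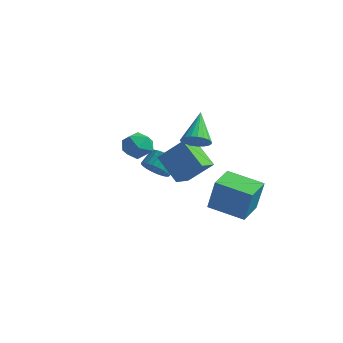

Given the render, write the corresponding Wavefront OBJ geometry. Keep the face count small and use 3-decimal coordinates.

v 2.197 1.556 -3.532
v 2.93 1.438 -1.567
v 1.548 2.948 -3.207
v 2.28 2.83 -1.242
v 3.98 2.53 -4.138
v 4.712 2.412 -2.173
v 3.33 3.922 -3.813
v 4.063 3.804 -1.848
v 3.688 -0.453 1.901
v 4.198 -0.788 2.419
v 2.792 0.593 3.459
v 4.362 -0.513 2.328
v 4.409 -0.227 2.164
v 4.332 0.019 1.954
v 4.143 0.183 1.735
v 3.875 0.238 1.544
v 3.576 0.173 1.416
v 3.295 -0.001 1.371
v 3.083 -0.252 1.418
v 2.975 -0.539 1.548
v 2.99 -0.81 1.74
v 3.126 -1.02 1.959
v 3.36 -1.132 2.168
v 3.65 -1.127 2.331
v 3.946 -1.005 2.42
v 0.122 -0.221 -1.062
v 0.544 -0.712 -0.512
v 0.46 0.03 0.213
v 0.038 0.521 -0.338
v 0.793 -0.545 -0.653
v 0.709 0.196 0.071
v 0.94 -0.328 -0.857
v 0.856 0.413 -0.133
v 0.962 -0.096 -1.093
v 0.878 0.645 -0.368
v 0.857 0.118 -1.323
v 0.773 0.859 -0.599
v 0.639 0.28 -1.514
v 0.555 1.021 -0.79
v 0.343 0.366 -1.636
v 0.259 1.107 -0.912
v 0.013 0.363 -1.671
v -0.071 1.104 -0.946
v -0.3 0.27 -1.613
v -0.384 1.012 -0.888
v -0.549 0.104 -1.471
v -0.633 0.845 -0.747
v -0.696 -0.113 -1.267
v -0.78 0.628 -0.543
v -0.718 -0.345 -1.032
v -0.802 0.396 -0.307
v -0.613 -0.559 -0.801
v -0.697 0.182 -0.077
v -0.395 -0.721 -0.61
v -0.479 0.02 0.114
v -0.099 -0.807 -0.488
v -0.183 -0.066 0.236
v 0.231 -0.804 -0.454
v 0.147 -0.063 0.271
v 2.445 -3.195 2.046
v 3.166 -3.174 1.467
v 3.154 -4.206 2.893
v 3.875 -4.185 2.314
v 3.686 -3.451 2.844
v 3.248 -2.826 2.321
v 3.072 -4.554 2.039
v 2.634 -3.929 1.516
v 3.554 -4.014 1.463
v 3.933 -3.332 1.96
v 2.387 -4.048 2.4
v 2.766 -3.366 2.897
v 3.036 -1.179 -0.88
v 1.668 -1.295 0.463
v 2.73 -0.157 -1.104
v 1.362 -0.273 0.239
v 4.258 -0.527 0.421
v 2.89 -0.643 1.764
v 3.952 0.495 0.197
v 2.584 0.379 1.54
f 2 4 1
f 5 2 1
f 1 4 3
f 3 5 1
f 2 8 4
f 6 2 5
f 6 8 2
f 4 8 3
f 7 5 3
f 3 8 7
f 7 6 5
f 8 6 7
f 10 9 12
f 10 12 11
f 12 9 13
f 12 13 11
f 13 9 14
f 13 14 11
f 14 9 15
f 14 15 11
f 15 9 16
f 15 16 11
f 16 9 17
f 16 17 11
f 17 9 18
f 17 18 11
f 18 9 19
f 18 19 11
f 19 9 20
f 19 20 11
f 20 9 21
f 20 21 11
f 21 9 22
f 21 22 11
f 22 9 23
f 22 23 11
f 23 9 24
f 23 24 11
f 24 9 25
f 24 25 11
f 25 9 10
f 25 10 11
f 27 26 30
f 27 30 28
f 28 30 31
f 28 31 29
f 30 26 32
f 30 32 31
f 31 32 33
f 31 33 29
f 32 26 34
f 32 34 33
f 33 34 35
f 33 35 29
f 34 26 36
f 34 36 35
f 35 36 37
f 35 37 29
f 36 26 38
f 36 38 37
f 37 38 39
f 37 39 29
f 38 26 40
f 38 40 39
f 39 40 41
f 39 41 29
f 40 26 42
f 40 42 41
f 41 42 43
f 41 43 29
f 42 26 44
f 42 44 43
f 43 44 45
f 43 45 29
f 44 26 46
f 44 46 45
f 45 46 47
f 45 47 29
f 46 26 48
f 46 48 47
f 47 48 49
f 47 49 29
f 48 26 50
f 48 50 49
f 49 50 51
f 49 51 29
f 50 26 52
f 50 52 51
f 51 52 53
f 51 53 29
f 52 26 54
f 52 54 53
f 53 54 55
f 53 55 29
f 54 26 56
f 54 56 55
f 55 56 57
f 55 57 29
f 56 26 58
f 56 58 57
f 57 58 59
f 57 59 29
f 58 26 27
f 58 27 59
f 59 27 28
f 59 28 29
f 60 71 65
f 60 65 61
f 60 61 67
f 60 67 70
f 60 70 71
f 61 65 69
f 65 71 64
f 71 70 62
f 70 67 66
f 67 61 68
f 63 69 64
f 63 64 62
f 63 62 66
f 63 66 68
f 63 68 69
f 64 69 65
f 62 64 71
f 66 62 70
f 68 66 67
f 69 68 61
f 73 75 72
f 76 73 72
f 72 75 74
f 74 76 72
f 73 79 75
f 77 73 76
f 77 79 73
f 75 79 74
f 78 76 74
f 74 79 78
f 78 77 76
f 79 77 78



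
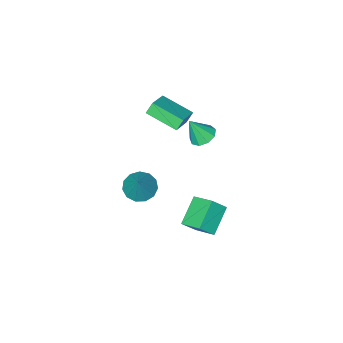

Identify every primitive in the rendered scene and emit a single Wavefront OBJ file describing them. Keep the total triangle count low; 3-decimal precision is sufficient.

v -2.331 -0.387 -0.783
v -1.674 0.127 -0.949
v -1.649 -0.793 0.663
v -2.091 0.42 -0.67
v -2.621 0.336 -0.444
v -3.014 -0.086 -0.377
v -3.088 -0.65 -0.5
v -2.808 -1.09 -0.756
v -2.305 -1.202 -1.024
v -1.814 -0.932 -1.18
v -1.565 -0.408 -1.15
v -2.448 -4.359 -0.179
v -1.099 -3.524 0.537
v -3.251 -2.507 -0.827
v -1.902 -1.672 -0.111
v -2.018 -4.428 -0.909
v -0.669 -3.593 -0.193
v -2.821 -2.576 -1.557
v -1.472 -1.741 -0.841
v -0.18 2.927 -3.076
v -0.389 4.297 -2.451
v 1.222 3.624 -4.134
v 1.013 4.994 -3.509
v 0.627 2.646 -2.191
v 0.418 4.016 -1.566
v 2.029 3.343 -3.249
v 1.82 4.713 -2.624
v 2.5 0.167 -2.175
v 3.028 -0.663 -1.995
v 3.26 1.013 -0.505
v 3.356 -0.332 -2.312
v 3.412 0.158 -2.585
v 3.178 0.65 -2.728
v 2.73 0.989 -2.696
v 2.208 1.067 -2.498
v 1.779 0.859 -2.197
v 1.579 0.432 -1.89
v 1.671 -0.08 -1.673
v 2.027 -0.513 -1.615
v 2.533 -0.73 -1.735
f 2 1 4
f 2 4 3
f 4 1 5
f 4 5 3
f 5 1 6
f 5 6 3
f 6 1 7
f 6 7 3
f 7 1 8
f 7 8 3
f 8 1 9
f 8 9 3
f 9 1 10
f 9 10 3
f 10 1 11
f 10 11 3
f 11 1 2
f 11 2 3
f 13 15 12
f 16 13 12
f 12 15 14
f 14 16 12
f 13 19 15
f 17 13 16
f 17 19 13
f 15 19 14
f 18 16 14
f 14 19 18
f 18 17 16
f 19 17 18
f 21 23 20
f 24 21 20
f 20 23 22
f 22 24 20
f 21 27 23
f 25 21 24
f 25 27 21
f 23 27 22
f 26 24 22
f 22 27 26
f 26 25 24
f 27 25 26
f 29 28 31
f 29 31 30
f 31 28 32
f 31 32 30
f 32 28 33
f 32 33 30
f 33 28 34
f 33 34 30
f 34 28 35
f 34 35 30
f 35 28 36
f 35 36 30
f 36 28 37
f 36 37 30
f 37 28 38
f 37 38 30
f 38 28 39
f 38 39 30
f 39 28 40
f 39 40 30
f 40 28 29
f 40 29 30



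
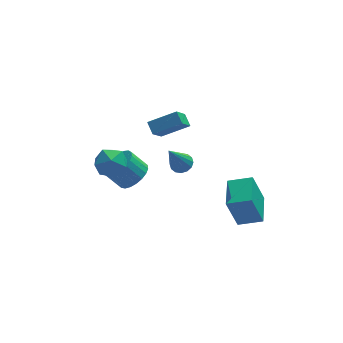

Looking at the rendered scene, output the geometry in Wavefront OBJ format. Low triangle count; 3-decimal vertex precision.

v -0.866 1.43 -0.596
v 0.675 1.315 0.136
v -1.029 2.087 -0.152
v 0.512 1.973 0.581
v -0.232 2.387 -1.781
v 1.309 2.273 -1.048
v -0.395 3.045 -1.336
v 1.146 2.93 -0.604
v 2.679 -3.323 -4.447
v 2.031 -3.326 -2.534
v 3.138 -1.569 -4.29
v 2.49 -1.571 -2.376
v 3.93 -3.689 -4.024
v 3.282 -3.691 -2.11
v 4.389 -1.934 -3.866
v 3.741 -1.937 -1.953
v -4.314 -1.022 -0.293
v -3.793 -0.361 0.264
v -3.067 -1.119 -1.344
v -2.546 -0.458 -0.787
v -2.727 -1.385 -0.431
v -3.497 -1.325 0.218
v -3.363 -0.155 -1.298
v -4.133 -0.095 -0.649
v -3.205 0.175 -0.358
v -2.812 -0.585 0.178
v -4.048 -0.895 -1.258
v -3.655 -1.655 -0.722
v -2.082 0.317 -2.904
v -1.352 0.158 -2.269
v -2.148 0.443 -1.282
v -2.878 0.603 -1.916
v -1.309 0.555 -2.35
v -2.105 0.841 -1.362
v -1.4 0.911 -2.526
v -2.196 1.197 -1.538
v -1.609 1.165 -2.767
v -2.405 1.45 -1.78
v -1.899 1.271 -3.032
v -2.695 1.557 -2.045
v -2.221 1.213 -3.275
v -3.017 1.499 -2.288
v -2.519 1 -3.454
v -3.315 1.286 -2.466
v -2.742 0.669 -3.537
v -3.538 0.955 -2.55
v -2.85 0.277 -3.511
v -3.646 0.563 -2.524
v -2.826 -0.108 -3.38
v -3.621 0.178 -2.393
v -2.672 -0.419 -3.167
v -3.468 -0.134 -2.179
v -2.417 -0.604 -2.908
v -3.213 -0.318 -1.92
v -2.104 -0.629 -2.648
v -2.9 -0.343 -1.661
v -1.787 -0.49 -2.433
v -2.583 -0.204 -1.445
v -1.521 -0.212 -2.299
v -2.317 0.074 -1.311
v 0.243 -0.738 -1.247
v 0.822 -0.949 -1.075
v -0.563 -1.442 0.607
v 0.808 -0.638 -0.963
v 0.642 -0.353 -0.927
v 0.369 -0.172 -0.977
v 0.063 -0.142 -1.099
v -0.196 -0.273 -1.261
v -0.336 -0.528 -1.419
v -0.322 -0.839 -1.531
v -0.156 -1.124 -1.566
v 0.117 -1.305 -1.517
v 0.424 -1.334 -1.394
v 0.682 -1.204 -1.233
f 2 4 1
f 5 2 1
f 1 4 3
f 3 5 1
f 2 8 4
f 6 2 5
f 6 8 2
f 4 8 3
f 7 5 3
f 3 8 7
f 7 6 5
f 8 6 7
f 10 12 9
f 13 10 9
f 9 12 11
f 11 13 9
f 10 16 12
f 14 10 13
f 14 16 10
f 12 16 11
f 15 13 11
f 11 16 15
f 15 14 13
f 16 14 15
f 17 28 22
f 17 22 18
f 17 18 24
f 17 24 27
f 17 27 28
f 18 22 26
f 22 28 21
f 28 27 19
f 27 24 23
f 24 18 25
f 20 26 21
f 20 21 19
f 20 19 23
f 20 23 25
f 20 25 26
f 21 26 22
f 19 21 28
f 23 19 27
f 25 23 24
f 26 25 18
f 30 29 33
f 30 33 31
f 31 33 34
f 31 34 32
f 33 29 35
f 33 35 34
f 34 35 36
f 34 36 32
f 35 29 37
f 35 37 36
f 36 37 38
f 36 38 32
f 37 29 39
f 37 39 38
f 38 39 40
f 38 40 32
f 39 29 41
f 39 41 40
f 40 41 42
f 40 42 32
f 41 29 43
f 41 43 42
f 42 43 44
f 42 44 32
f 43 29 45
f 43 45 44
f 44 45 46
f 44 46 32
f 45 29 47
f 45 47 46
f 46 47 48
f 46 48 32
f 47 29 49
f 47 49 48
f 48 49 50
f 48 50 32
f 49 29 51
f 49 51 50
f 50 51 52
f 50 52 32
f 51 29 53
f 51 53 52
f 52 53 54
f 52 54 32
f 53 29 55
f 53 55 54
f 54 55 56
f 54 56 32
f 55 29 57
f 55 57 56
f 56 57 58
f 56 58 32
f 57 29 59
f 57 59 58
f 58 59 60
f 58 60 32
f 59 29 30
f 59 30 60
f 60 30 31
f 60 31 32
f 62 61 64
f 62 64 63
f 64 61 65
f 64 65 63
f 65 61 66
f 65 66 63
f 66 61 67
f 66 67 63
f 67 61 68
f 67 68 63
f 68 61 69
f 68 69 63
f 69 61 70
f 69 70 63
f 70 61 71
f 70 71 63
f 71 61 72
f 71 72 63
f 72 61 73
f 72 73 63
f 73 61 74
f 73 74 63
f 74 61 62
f 74 62 63



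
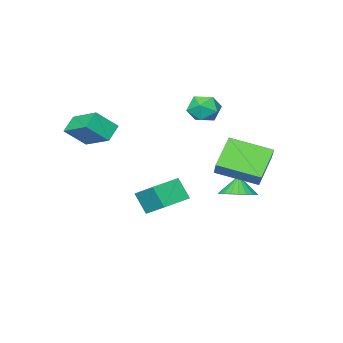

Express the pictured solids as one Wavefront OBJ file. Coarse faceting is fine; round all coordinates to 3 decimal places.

v 2.511 -1.492 0.01
v 1.743 -1.806 0.62
v 2.464 0.257 0.848
v 1.696 -0.057 1.459
v 3.444 -1.923 0.961
v 2.676 -2.237 1.572
v 3.397 -0.174 1.8
v 2.629 -0.488 2.41
v -4.243 0.1 1.26
v -3.509 0.664 1.287
v -3.331 -1.084 1.173
v -2.597 -0.52 1.2
v -3.129 -0.623 1.95
v -3.693 0.108 2.004
v -3.147 -0.528 0.456
v -3.711 0.203 0.51
v -2.832 0.275 0.79
v -2.821 0.216 1.713
v -4.019 -0.636 0.747
v -4.008 -0.695 1.67
v -1.426 -1.049 -3.603
v -1.431 0.351 -2.638
v -1.534 -0.308 -4.678
v -1.538 1.092 -3.714
v 0.138 -0.972 -3.706
v 0.134 0.428 -2.742
v 0.031 -0.231 -4.782
v 0.026 1.169 -3.817
v -2.736 2.33 -0.142
v -2.264 3.026 0.715
v -4.061 3.946 -0.725
v -3.59 4.642 0.132
v -1.47 2.938 -1.332
v -0.999 3.634 -0.475
v -2.796 4.554 -1.915
v -2.324 5.25 -1.058
v -2.984 2.86 -3.212
v -2.255 2.266 -3.183
v -3.316 2.5 -2.228
v -2.111 2.564 -3.025
v -2.1 2.907 -2.896
v -2.223 3.243 -2.815
v -2.462 3.521 -2.794
v -2.78 3.698 -2.837
v -3.129 3.747 -2.937
v -3.457 3.661 -3.079
v -3.712 3.454 -3.241
v -3.856 3.156 -3.399
v -3.868 2.813 -3.528
v -3.744 2.477 -3.61
v -3.505 2.199 -3.63
v -3.187 2.022 -3.587
v -2.838 1.973 -3.487
v -2.511 2.059 -3.345
f 2 4 1
f 5 2 1
f 1 4 3
f 3 5 1
f 2 8 4
f 6 2 5
f 6 8 2
f 4 8 3
f 7 5 3
f 3 8 7
f 7 6 5
f 8 6 7
f 9 20 14
f 9 14 10
f 9 10 16
f 9 16 19
f 9 19 20
f 10 14 18
f 14 20 13
f 20 19 11
f 19 16 15
f 16 10 17
f 12 18 13
f 12 13 11
f 12 11 15
f 12 15 17
f 12 17 18
f 13 18 14
f 11 13 20
f 15 11 19
f 17 15 16
f 18 17 10
f 22 24 21
f 25 22 21
f 21 24 23
f 23 25 21
f 22 28 24
f 26 22 25
f 26 28 22
f 24 28 23
f 27 25 23
f 23 28 27
f 27 26 25
f 28 26 27
f 30 32 29
f 33 30 29
f 29 32 31
f 31 33 29
f 30 36 32
f 34 30 33
f 34 36 30
f 32 36 31
f 35 33 31
f 31 36 35
f 35 34 33
f 36 34 35
f 38 37 40
f 38 40 39
f 40 37 41
f 40 41 39
f 41 37 42
f 41 42 39
f 42 37 43
f 42 43 39
f 43 37 44
f 43 44 39
f 44 37 45
f 44 45 39
f 45 37 46
f 45 46 39
f 46 37 47
f 46 47 39
f 47 37 48
f 47 48 39
f 48 37 49
f 48 49 39
f 49 37 50
f 49 50 39
f 50 37 51
f 50 51 39
f 51 37 52
f 51 52 39
f 52 37 53
f 52 53 39
f 53 37 54
f 53 54 39
f 54 37 38
f 54 38 39

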